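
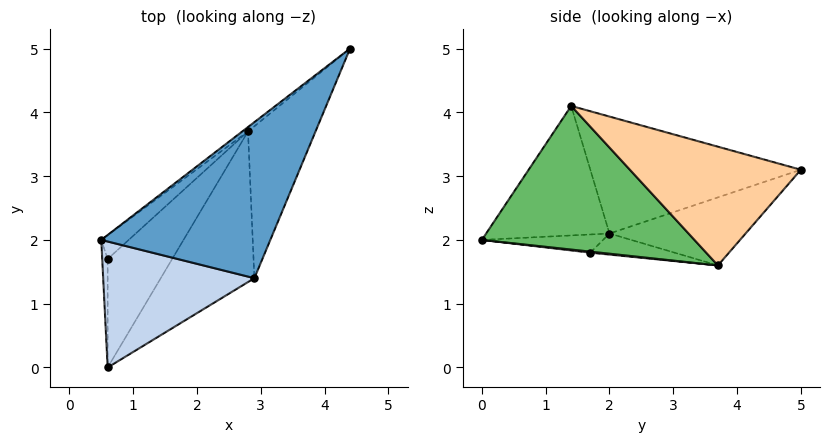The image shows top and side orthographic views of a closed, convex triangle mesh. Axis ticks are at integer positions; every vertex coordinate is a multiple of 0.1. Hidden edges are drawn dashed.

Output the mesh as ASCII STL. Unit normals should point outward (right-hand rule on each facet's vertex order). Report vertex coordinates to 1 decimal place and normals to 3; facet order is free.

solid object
 facet normal -0.516 0.422 0.746
  outer loop
   vertex 2.9 1.4 4.1
   vertex 4.4 5.0 3.1
   vertex 0.5 2.0 2.1
  endloop
 endfacet
 facet normal -0.649 -0.070 0.758
  outer loop
   vertex 0.6 0.0 2.0
   vertex 2.9 1.4 4.1
   vertex 0.5 2.0 2.1
  endloop
 endfacet
 facet normal -0.601 0.798 -0.051
  outer loop
   vertex 2.8 3.7 1.6
   vertex 0.5 2.0 2.1
   vertex 4.4 5.0 3.1
  endloop
 endfacet
 facet normal 0.778 -0.447 -0.442
  outer loop
   vertex 2.8 3.7 1.6
   vertex 4.4 5.0 3.1
   vertex 2.9 1.4 4.1
  endloop
 endfacet
 facet normal 0.732 -0.487 -0.477
  outer loop
   vertex 2.8 3.7 1.6
   vertex 2.9 1.4 4.1
   vertex 0.6 0.0 2.0
  endloop
 endfacet
 facet normal -0.958 -0.034 -0.286
  outer loop
   vertex 0.6 1.7 1.8
   vertex 0.6 0.0 2.0
   vertex 0.5 2.0 2.1
  endloop
 endfacet
 facet normal -0.524 0.508 -0.683
  outer loop
   vertex 0.6 1.7 1.8
   vertex 0.5 2.0 2.1
   vertex 2.8 3.7 1.6
  endloop
 endfacet
 facet normal 0.016 -0.117 -0.993
  outer loop
   vertex 0.6 1.7 1.8
   vertex 2.8 3.7 1.6
   vertex 0.6 0.0 2.0
  endloop
 endfacet
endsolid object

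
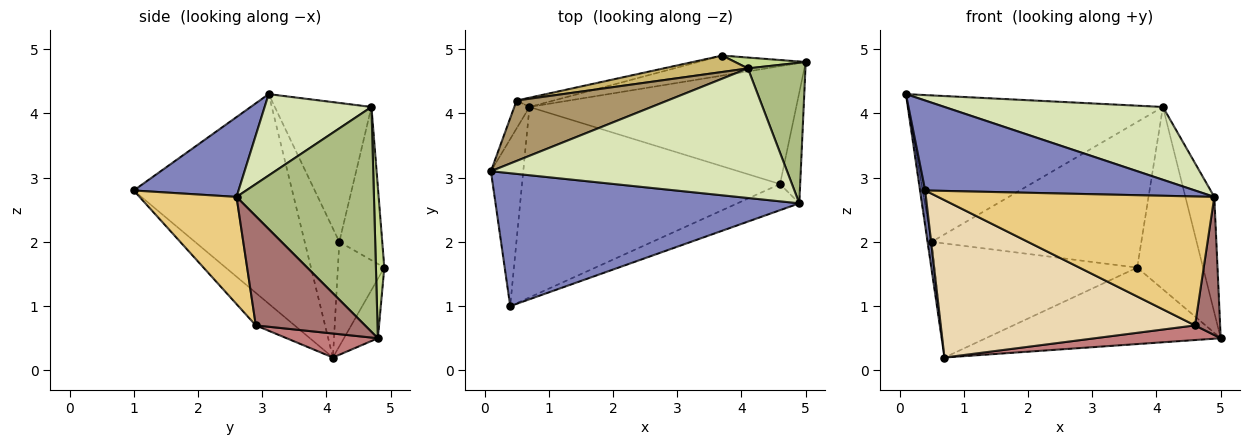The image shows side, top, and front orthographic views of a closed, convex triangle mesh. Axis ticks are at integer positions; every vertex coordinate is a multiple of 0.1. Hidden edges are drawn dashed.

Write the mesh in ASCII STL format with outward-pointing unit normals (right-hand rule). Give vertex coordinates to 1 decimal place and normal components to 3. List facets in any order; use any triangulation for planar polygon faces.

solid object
 facet normal -0.988 -0.032 -0.152
  outer loop
   vertex 0.7 4.1 0.2
   vertex 0.4 1.0 2.8
   vertex 0.1 3.1 4.3
  endloop
 endfacet
 facet normal 0.213 -0.548 0.809
  outer loop
   vertex 4.9 2.6 2.7
   vertex 0.1 3.1 4.3
   vertex 0.4 1.0 2.8
  endloop
 endfacet
 facet normal -0.138 0.958 -0.251
  outer loop
   vertex 3.7 4.9 1.6
   vertex 5.0 4.8 0.5
   vertex 0.7 4.1 0.2
  endloop
 endfacet
 facet normal -0.986 0.116 -0.116
  outer loop
   vertex 0.5 4.2 2.0
   vertex 0.7 4.1 0.2
   vertex 0.1 3.1 4.3
  endloop
 endfacet
 facet normal -0.222 0.972 -0.079
  outer loop
   vertex 0.5 4.2 2.0
   vertex 3.7 4.9 1.6
   vertex 0.7 4.1 0.2
  endloop
 endfacet
 facet normal 0.949 0.200 0.243
  outer loop
   vertex 4.1 4.7 4.1
   vertex 4.9 2.6 2.7
   vertex 5.0 4.8 0.5
  endloop
 endfacet
 facet normal 0.126 0.990 0.059
  outer loop
   vertex 4.1 4.7 4.1
   vertex 5.0 4.8 0.5
   vertex 3.7 4.9 1.6
  endloop
 endfacet
 facet normal 0.233 -0.476 0.848
  outer loop
   vertex 4.1 4.7 4.1
   vertex 0.1 3.1 4.3
   vertex 4.9 2.6 2.7
  endloop
 endfacet
 facet normal -0.331 0.872 0.360
  outer loop
   vertex 4.1 4.7 4.1
   vertex 0.5 4.2 2.0
   vertex 0.1 3.1 4.3
  endloop
 endfacet
 facet normal -0.199 0.974 0.110
  outer loop
   vertex 4.1 4.7 4.1
   vertex 3.7 4.9 1.6
   vertex 0.5 4.2 2.0
  endloop
 endfacet
 facet normal 0.325 -0.927 -0.188
  outer loop
   vertex 4.6 2.9 0.7
   vertex 4.9 2.6 2.7
   vertex 0.4 1.0 2.8
  endloop
 endfacet
 facet normal -0.097 -0.634 -0.767
  outer loop
   vertex 4.6 2.9 0.7
   vertex 0.4 1.0 2.8
   vertex 0.7 4.1 0.2
  endloop
 endfacet
 facet normal 0.959 -0.221 -0.177
  outer loop
   vertex 4.6 2.9 0.7
   vertex 5.0 4.8 0.5
   vertex 4.9 2.6 2.7
  endloop
 endfacet
 facet normal 0.089 -0.123 -0.988
  outer loop
   vertex 4.6 2.9 0.7
   vertex 0.7 4.1 0.2
   vertex 5.0 4.8 0.5
  endloop
 endfacet
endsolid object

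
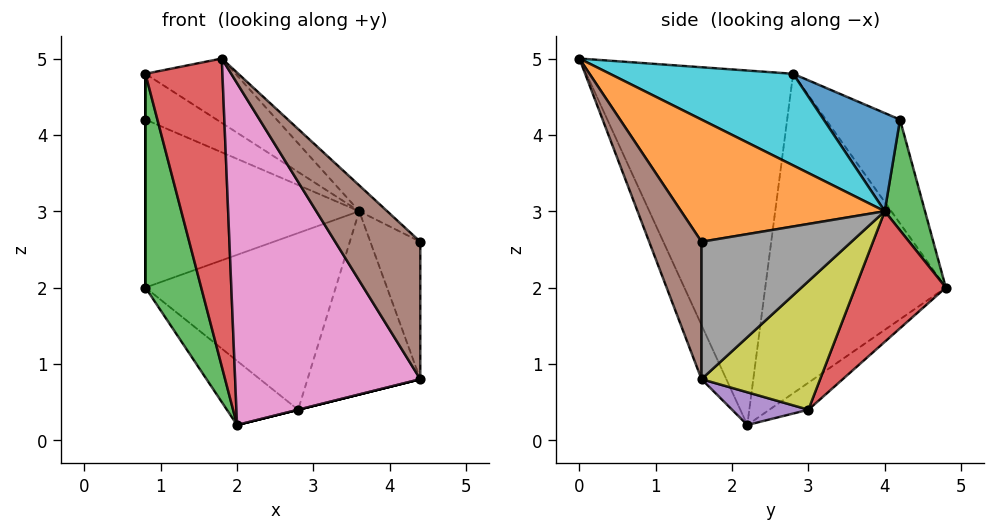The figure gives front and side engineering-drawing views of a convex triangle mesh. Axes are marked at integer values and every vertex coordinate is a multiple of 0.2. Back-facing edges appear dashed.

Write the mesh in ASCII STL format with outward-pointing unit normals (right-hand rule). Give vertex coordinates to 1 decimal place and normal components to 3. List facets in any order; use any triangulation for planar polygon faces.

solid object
 facet normal -0.256 0.468 -0.846
  outer loop
   vertex 2.8 3.0 0.4
   vertex 2.0 2.2 0.2
   vertex 0.8 4.8 2.0
  endloop
 endfacet
 facet normal 0.646 0.089 0.759
  outer loop
   vertex 3.6 4.0 3.0
   vertex 1.8 0.0 5.0
   vertex 4.4 1.6 2.6
  endloop
 endfacet
 facet normal 0.179 0.949 0.259
  outer loop
   vertex 3.6 4.0 3.0
   vertex 0.8 4.8 2.0
   vertex 0.8 4.2 4.2
  endloop
 endfacet
 facet normal 0.387 0.814 -0.432
  outer loop
   vertex 3.6 4.0 3.0
   vertex 2.8 3.0 0.4
   vertex 0.8 4.8 2.0
  endloop
 endfacet
 facet normal 0.243 0.000 -0.970
  outer loop
   vertex 4.4 1.6 0.8
   vertex 2.0 2.2 0.2
   vertex 2.8 3.0 0.4
  endloop
 endfacet
 facet normal 0.524 -0.852 0.000
  outer loop
   vertex 4.4 1.6 0.8
   vertex 4.4 1.6 2.6
   vertex 1.8 0.0 5.0
  endloop
 endfacet
 facet normal -0.121 -0.901 -0.418
  outer loop
   vertex 4.4 1.6 0.8
   vertex 1.8 0.0 5.0
   vertex 2.0 2.2 0.2
  endloop
 endfacet
 facet normal 0.949 0.316 0.000
  outer loop
   vertex 4.4 1.6 0.8
   vertex 3.6 4.0 3.0
   vertex 4.4 1.6 2.6
  endloop
 endfacet
 facet normal 0.651 0.619 -0.439
  outer loop
   vertex 4.4 1.6 0.8
   vertex 2.8 3.0 0.4
   vertex 3.6 4.0 3.0
  endloop
 endfacet
 facet normal 0.457 0.225 0.861
  outer loop
   vertex 0.8 2.8 4.8
   vertex 1.8 0.0 5.0
   vertex 3.6 4.0 3.0
  endloop
 endfacet
 facet normal 0.389 0.363 0.847
  outer loop
   vertex 0.8 2.8 4.8
   vertex 3.6 4.0 3.0
   vertex 0.8 4.2 4.2
  endloop
 endfacet
 facet normal -1.000 0.000 0.000
  outer loop
   vertex 0.8 2.8 4.8
   vertex 0.8 4.2 4.2
   vertex 0.8 4.8 2.0
  endloop
 endfacet
 facet normal -0.935 -0.289 -0.206
  outer loop
   vertex 0.8 2.8 4.8
   vertex 0.8 4.8 2.0
   vertex 2.0 2.2 0.2
  endloop
 endfacet
 facet normal -0.919 -0.342 -0.195
  outer loop
   vertex 0.8 2.8 4.8
   vertex 2.0 2.2 0.2
   vertex 1.8 0.0 5.0
  endloop
 endfacet
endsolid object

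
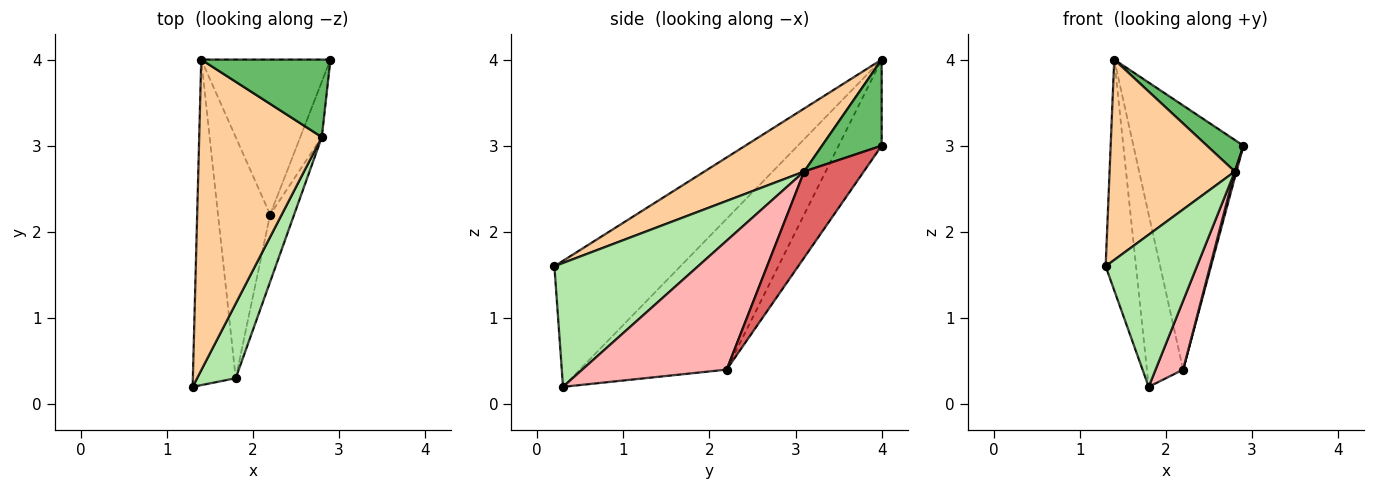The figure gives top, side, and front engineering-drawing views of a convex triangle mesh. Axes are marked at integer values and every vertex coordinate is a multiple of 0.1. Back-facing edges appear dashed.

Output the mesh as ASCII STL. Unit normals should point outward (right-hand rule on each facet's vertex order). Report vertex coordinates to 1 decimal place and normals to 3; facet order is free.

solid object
 facet normal -0.923 0.222 -0.314
  outer loop
   vertex 1.8 0.3 0.2
   vertex 1.3 0.2 1.6
   vertex 1.4 4.0 4.0
  endloop
 endfacet
 facet normal -0.320 0.817 -0.480
  outer loop
   vertex 2.2 2.2 0.4
   vertex 1.4 4.0 4.0
   vertex 2.9 4.0 3.0
  endloop
 endfacet
 facet normal -0.920 0.227 -0.318
  outer loop
   vertex 2.2 2.2 0.4
   vertex 1.8 0.3 0.2
   vertex 1.4 4.0 4.0
  endloop
 endfacet
 facet normal 0.396 -0.498 0.771
  outer loop
   vertex 2.8 3.1 2.7
   vertex 1.4 4.0 4.0
   vertex 1.3 0.2 1.6
  endloop
 endfacet
 facet normal 0.525 -0.321 0.788
  outer loop
   vertex 2.8 3.1 2.7
   vertex 2.9 4.0 3.0
   vertex 1.4 4.0 4.0
  endloop
 endfacet
 facet normal 0.816 -0.519 0.254
  outer loop
   vertex 2.8 3.1 2.7
   vertex 1.3 0.2 1.6
   vertex 1.8 0.3 0.2
  endloop
 endfacet
 facet normal 0.970 -0.027 -0.242
  outer loop
   vertex 2.8 3.1 2.7
   vertex 2.2 2.2 0.4
   vertex 2.9 4.0 3.0
  endloop
 endfacet
 facet normal 0.966 -0.184 -0.180
  outer loop
   vertex 2.8 3.1 2.7
   vertex 1.8 0.3 0.2
   vertex 2.2 2.2 0.4
  endloop
 endfacet
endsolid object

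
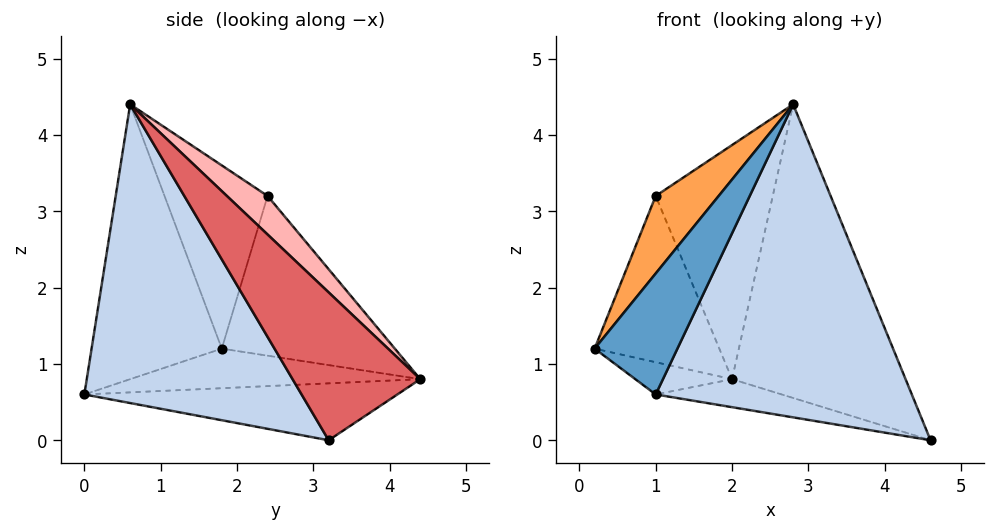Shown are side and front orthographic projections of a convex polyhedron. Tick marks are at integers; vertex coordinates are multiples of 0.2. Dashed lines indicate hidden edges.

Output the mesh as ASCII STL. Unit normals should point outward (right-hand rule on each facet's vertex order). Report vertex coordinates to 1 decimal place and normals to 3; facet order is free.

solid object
 facet normal -0.759 -0.483 0.436
  outer loop
   vertex 2.8 0.6 4.4
   vertex 0.2 1.8 1.2
   vertex 1.0 0.0 0.6
  endloop
 endfacet
 facet normal 0.636 -0.750 -0.183
  outer loop
   vertex 2.8 0.6 4.4
   vertex 1.0 0.0 0.6
   vertex 4.6 3.2 0.0
  endloop
 endfacet
 facet normal -0.764 -0.467 0.446
  outer loop
   vertex 1.0 2.4 3.2
   vertex 0.2 1.8 1.2
   vertex 2.8 0.6 4.4
  endloop
 endfacet
 facet normal -0.391 0.130 -0.911
  outer loop
   vertex 2.0 4.4 0.8
   vertex 1.0 0.0 0.6
   vertex 0.2 1.8 1.2
  endloop
 endfacet
 facet normal -0.250 0.101 -0.963
  outer loop
   vertex 2.0 4.4 0.8
   vertex 4.6 3.2 0.0
   vertex 1.0 0.0 0.6
  endloop
 endfacet
 facet normal -0.802 0.578 0.148
  outer loop
   vertex 2.0 4.4 0.8
   vertex 0.2 1.8 1.2
   vertex 1.0 2.4 3.2
  endloop
 endfacet
 facet normal 0.481 0.654 0.583
  outer loop
   vertex 2.0 4.4 0.8
   vertex 2.8 0.6 4.4
   vertex 4.6 3.2 0.0
  endloop
 endfacet
 facet normal 0.241 0.694 0.679
  outer loop
   vertex 2.0 4.4 0.8
   vertex 1.0 2.4 3.2
   vertex 2.8 0.6 4.4
  endloop
 endfacet
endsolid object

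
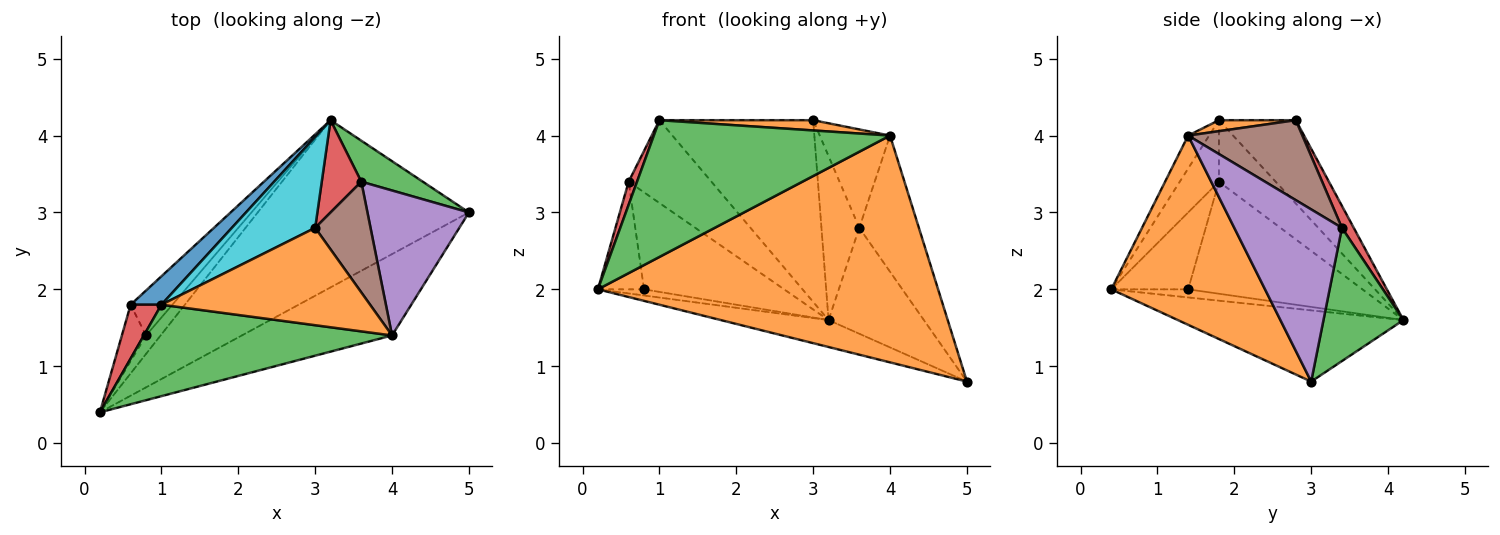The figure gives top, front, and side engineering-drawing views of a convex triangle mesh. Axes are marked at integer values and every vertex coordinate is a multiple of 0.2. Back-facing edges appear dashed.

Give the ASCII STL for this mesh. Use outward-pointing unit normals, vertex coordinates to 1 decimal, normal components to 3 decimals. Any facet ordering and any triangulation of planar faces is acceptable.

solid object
 facet normal -0.316 0.151 -0.937
  outer loop
   vertex 3.2 4.2 1.6
   vertex 5.0 3.0 0.8
   vertex 0.2 0.4 2.0
  endloop
 endfacet
 facet normal 0.391 -0.866 -0.311
  outer loop
   vertex 4.0 1.4 4.0
   vertex 0.2 0.4 2.0
   vertex 5.0 3.0 0.8
  endloop
 endfacet
 facet normal 0.616 0.735 0.284
  outer loop
   vertex 3.6 3.4 2.8
   vertex 5.0 3.0 0.8
   vertex 3.2 4.2 1.6
  endloop
 endfacet
 facet normal 0.263 0.841 0.473
  outer loop
   vertex 3.6 3.4 2.8
   vertex 3.2 4.2 1.6
   vertex 3.0 2.8 4.2
  endloop
 endfacet
 facet normal 0.778 0.430 0.458
  outer loop
   vertex 3.6 3.4 2.8
   vertex 4.0 1.4 4.0
   vertex 5.0 3.0 0.8
  endloop
 endfacet
 facet normal 0.734 0.451 0.508
  outer loop
   vertex 3.6 3.4 2.8
   vertex 3.0 2.8 4.2
   vertex 4.0 1.4 4.0
  endloop
 endfacet
 facet normal -0.466 0.280 -0.839
  outer loop
   vertex 0.8 1.4 2.0
   vertex 3.2 4.2 1.6
   vertex 0.2 0.4 2.0
  endloop
 endfacet
 facet normal -0.828 0.497 -0.260
  outer loop
   vertex 0.8 1.4 2.0
   vertex 0.2 0.4 2.0
   vertex 0.6 1.8 3.4
  endloop
 endfacet
 facet normal -0.748 0.602 -0.279
  outer loop
   vertex 0.8 1.4 2.0
   vertex 0.6 1.8 3.4
   vertex 3.2 4.2 1.6
  endloop
 endfacet
 facet normal -0.408 0.816 0.408
  outer loop
   vertex 1.0 1.8 4.2
   vertex 3.0 2.8 4.2
   vertex 3.2 4.2 1.6
  endloop
 endfacet
 facet normal -0.544 0.794 0.272
  outer loop
   vertex 1.0 1.8 4.2
   vertex 3.2 4.2 1.6
   vertex 0.6 1.8 3.4
  endloop
 endfacet
 facet normal 0.052 -0.105 0.993
  outer loop
   vertex 1.0 1.8 4.2
   vertex 4.0 1.4 4.0
   vertex 3.0 2.8 4.2
  endloop
 endfacet
 facet normal -0.074 -0.829 0.554
  outer loop
   vertex 1.0 1.8 4.2
   vertex 0.2 0.4 2.0
   vertex 4.0 1.4 4.0
  endloop
 endfacet
 facet normal -0.878 -0.188 0.439
  outer loop
   vertex 1.0 1.8 4.2
   vertex 0.6 1.8 3.4
   vertex 0.2 0.4 2.0
  endloop
 endfacet
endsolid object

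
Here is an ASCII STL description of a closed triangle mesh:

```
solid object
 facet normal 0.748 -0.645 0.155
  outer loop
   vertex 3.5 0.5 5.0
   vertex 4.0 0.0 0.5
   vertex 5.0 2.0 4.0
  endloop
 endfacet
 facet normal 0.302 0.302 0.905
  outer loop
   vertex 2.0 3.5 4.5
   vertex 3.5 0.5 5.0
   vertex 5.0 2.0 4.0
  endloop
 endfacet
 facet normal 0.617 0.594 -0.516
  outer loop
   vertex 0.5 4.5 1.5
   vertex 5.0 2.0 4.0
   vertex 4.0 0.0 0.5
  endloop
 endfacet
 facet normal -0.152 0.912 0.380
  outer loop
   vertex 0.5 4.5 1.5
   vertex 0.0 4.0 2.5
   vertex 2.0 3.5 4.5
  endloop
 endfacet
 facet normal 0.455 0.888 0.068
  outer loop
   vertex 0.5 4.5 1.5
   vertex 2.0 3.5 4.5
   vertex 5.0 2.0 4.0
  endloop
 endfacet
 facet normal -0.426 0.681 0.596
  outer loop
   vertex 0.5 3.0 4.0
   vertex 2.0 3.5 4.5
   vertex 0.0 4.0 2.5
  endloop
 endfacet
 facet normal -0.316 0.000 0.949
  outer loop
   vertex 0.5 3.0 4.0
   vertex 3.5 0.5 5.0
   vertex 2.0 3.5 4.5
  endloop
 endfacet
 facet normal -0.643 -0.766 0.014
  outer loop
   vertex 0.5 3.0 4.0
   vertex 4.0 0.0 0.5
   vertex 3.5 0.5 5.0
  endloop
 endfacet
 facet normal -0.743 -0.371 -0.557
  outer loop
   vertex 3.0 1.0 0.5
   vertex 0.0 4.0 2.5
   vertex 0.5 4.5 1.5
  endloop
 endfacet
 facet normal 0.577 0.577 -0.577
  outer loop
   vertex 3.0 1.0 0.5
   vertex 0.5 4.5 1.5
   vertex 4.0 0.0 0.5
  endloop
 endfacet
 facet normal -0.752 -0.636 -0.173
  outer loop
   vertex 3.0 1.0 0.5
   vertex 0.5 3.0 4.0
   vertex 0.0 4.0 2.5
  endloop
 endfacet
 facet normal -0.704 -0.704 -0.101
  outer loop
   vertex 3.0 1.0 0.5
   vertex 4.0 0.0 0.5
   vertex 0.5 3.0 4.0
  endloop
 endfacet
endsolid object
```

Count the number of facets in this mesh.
12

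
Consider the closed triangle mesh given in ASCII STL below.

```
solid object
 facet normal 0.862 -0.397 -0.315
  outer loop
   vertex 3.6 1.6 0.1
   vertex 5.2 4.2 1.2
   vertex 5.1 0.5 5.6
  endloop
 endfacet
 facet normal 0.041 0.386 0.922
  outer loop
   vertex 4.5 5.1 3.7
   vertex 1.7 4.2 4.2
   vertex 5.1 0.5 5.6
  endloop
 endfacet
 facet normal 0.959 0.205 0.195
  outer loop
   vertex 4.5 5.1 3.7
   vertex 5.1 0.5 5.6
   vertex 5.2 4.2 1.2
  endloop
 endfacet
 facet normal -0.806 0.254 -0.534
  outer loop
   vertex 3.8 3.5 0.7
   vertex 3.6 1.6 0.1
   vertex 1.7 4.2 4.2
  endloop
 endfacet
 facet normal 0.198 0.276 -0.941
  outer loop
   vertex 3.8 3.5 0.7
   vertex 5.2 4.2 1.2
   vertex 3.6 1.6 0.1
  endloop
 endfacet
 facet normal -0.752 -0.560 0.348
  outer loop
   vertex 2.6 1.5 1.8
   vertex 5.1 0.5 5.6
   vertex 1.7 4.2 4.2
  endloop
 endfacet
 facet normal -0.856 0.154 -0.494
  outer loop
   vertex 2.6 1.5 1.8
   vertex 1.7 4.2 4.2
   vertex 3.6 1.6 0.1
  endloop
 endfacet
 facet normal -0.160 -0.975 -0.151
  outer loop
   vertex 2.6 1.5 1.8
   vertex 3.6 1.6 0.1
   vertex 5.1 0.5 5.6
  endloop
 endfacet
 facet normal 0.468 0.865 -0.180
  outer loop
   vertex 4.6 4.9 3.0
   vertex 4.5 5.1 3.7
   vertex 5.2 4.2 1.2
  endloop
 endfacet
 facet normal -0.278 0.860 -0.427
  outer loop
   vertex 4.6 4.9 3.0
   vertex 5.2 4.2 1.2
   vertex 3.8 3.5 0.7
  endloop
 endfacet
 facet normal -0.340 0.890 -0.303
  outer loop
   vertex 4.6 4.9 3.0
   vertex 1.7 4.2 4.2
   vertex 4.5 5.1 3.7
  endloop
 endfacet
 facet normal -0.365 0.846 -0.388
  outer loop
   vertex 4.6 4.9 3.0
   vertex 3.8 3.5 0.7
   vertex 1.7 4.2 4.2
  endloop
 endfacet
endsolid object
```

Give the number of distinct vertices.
8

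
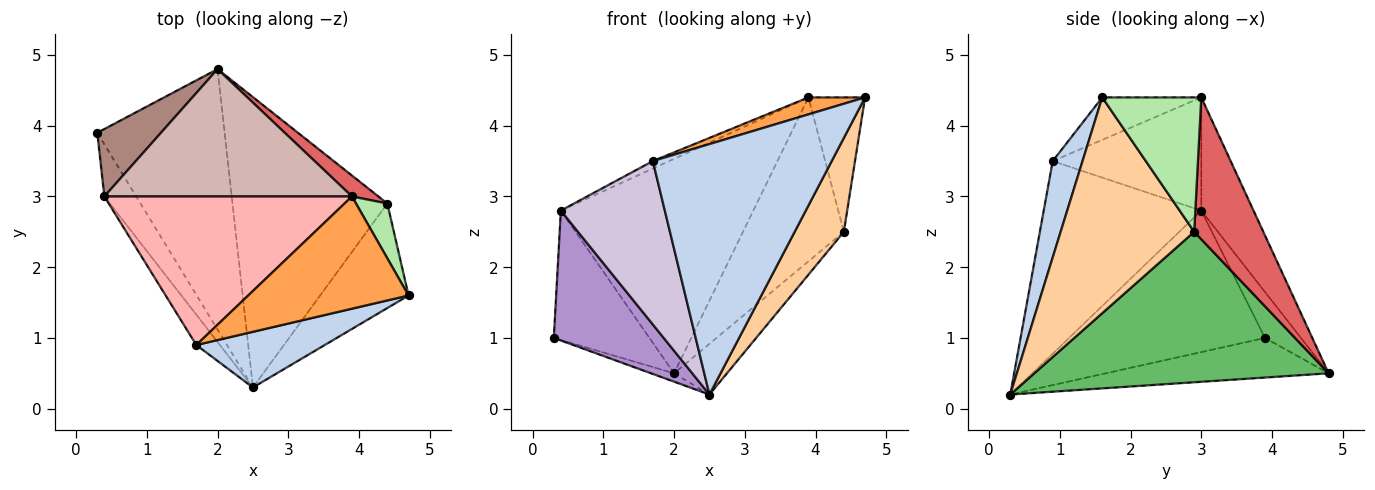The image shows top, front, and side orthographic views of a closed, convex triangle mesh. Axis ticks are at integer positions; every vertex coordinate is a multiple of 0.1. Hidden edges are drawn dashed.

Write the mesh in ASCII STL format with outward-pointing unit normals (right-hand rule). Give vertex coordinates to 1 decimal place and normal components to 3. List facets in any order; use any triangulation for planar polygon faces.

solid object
 facet normal -0.297 0.031 -0.954
  outer loop
   vertex 2.0 4.8 0.5
   vertex 2.5 0.3 0.2
   vertex 0.3 3.9 1.0
  endloop
 endfacet
 facet normal 0.161 -0.964 0.214
  outer loop
   vertex 1.7 0.9 3.5
   vertex 2.5 0.3 0.2
   vertex 4.7 1.6 4.4
  endloop
 endfacet
 facet normal -0.253 -0.145 0.957
  outer loop
   vertex 3.9 3.0 4.4
   vertex 1.7 0.9 3.5
   vertex 4.7 1.6 4.4
  endloop
 endfacet
 facet normal 0.876 -0.323 -0.359
  outer loop
   vertex 4.4 2.9 2.5
   vertex 4.7 1.6 4.4
   vertex 2.5 0.3 0.2
  endloop
 endfacet
 facet normal 0.691 0.124 -0.712
  outer loop
   vertex 4.4 2.9 2.5
   vertex 2.5 0.3 0.2
   vertex 2.0 4.8 0.5
  endloop
 endfacet
 facet normal 0.851 0.486 0.198
  outer loop
   vertex 4.4 2.9 2.5
   vertex 3.9 3.0 4.4
   vertex 4.7 1.6 4.4
  endloop
 endfacet
 facet normal 0.562 0.820 0.105
  outer loop
   vertex 4.4 2.9 2.5
   vertex 2.0 4.8 0.5
   vertex 3.9 3.0 4.4
  endloop
 endfacet
 facet normal -0.415 0.046 0.909
  outer loop
   vertex 0.4 3.0 2.8
   vertex 1.7 0.9 3.5
   vertex 3.9 3.0 4.4
  endloop
 endfacet
 facet normal -0.856 -0.480 -0.193
  outer loop
   vertex 0.4 3.0 2.8
   vertex 0.3 3.9 1.0
   vertex 2.5 0.3 0.2
  endloop
 endfacet
 facet normal -0.830 -0.548 -0.102
  outer loop
   vertex 0.4 3.0 2.8
   vertex 2.5 0.3 0.2
   vertex 1.7 0.9 3.5
  endloop
 endfacet
 facet normal -0.317 0.841 0.438
  outer loop
   vertex 0.4 3.0 2.8
   vertex 2.0 4.8 0.5
   vertex 0.3 3.9 1.0
  endloop
 endfacet
 facet normal -0.227 0.837 0.497
  outer loop
   vertex 0.4 3.0 2.8
   vertex 3.9 3.0 4.4
   vertex 2.0 4.8 0.5
  endloop
 endfacet
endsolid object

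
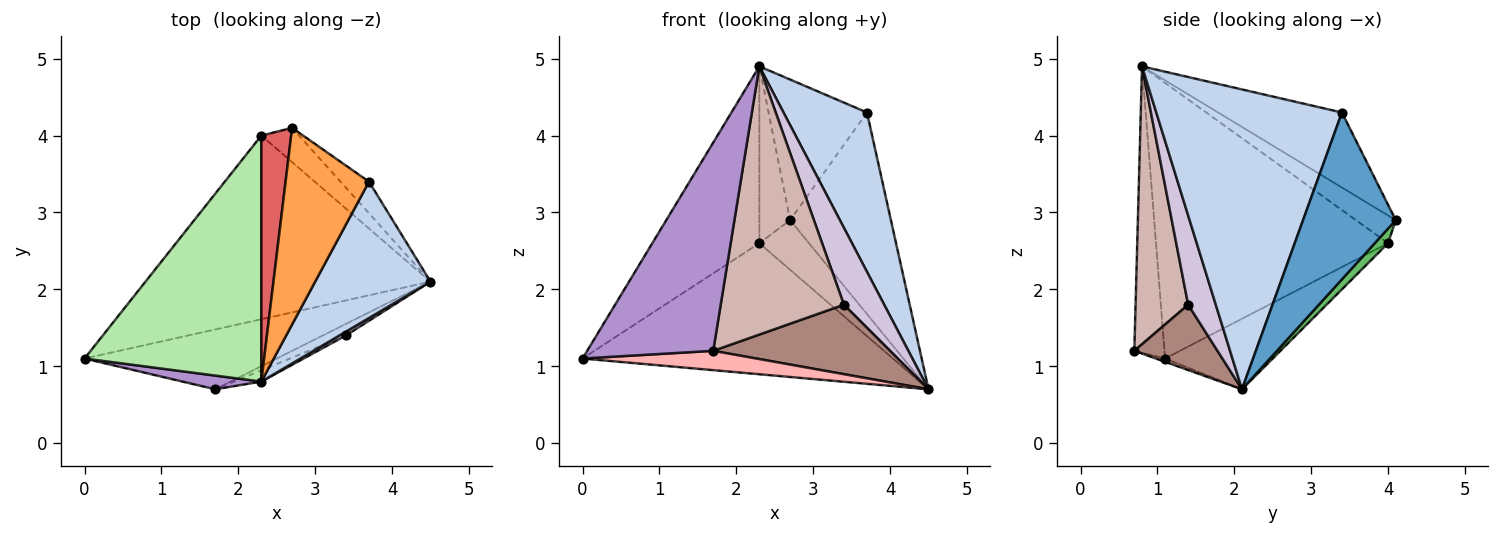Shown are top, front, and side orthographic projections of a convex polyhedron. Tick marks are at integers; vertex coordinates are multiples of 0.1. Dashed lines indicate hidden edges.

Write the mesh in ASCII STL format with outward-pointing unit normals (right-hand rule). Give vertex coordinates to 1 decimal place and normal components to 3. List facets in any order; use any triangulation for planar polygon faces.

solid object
 facet normal 0.672 0.731 -0.115
  outer loop
   vertex 3.7 3.4 4.3
   vertex 4.5 2.1 0.7
   vertex 2.7 4.1 2.9
  endloop
 endfacet
 facet normal 0.861 -0.387 0.331
  outer loop
   vertex 3.7 3.4 4.3
   vertex 2.3 0.8 4.9
   vertex 4.5 2.1 0.7
  endloop
 endfacet
 facet normal -0.590 0.469 0.656
  outer loop
   vertex 3.7 3.4 4.3
   vertex 2.7 4.1 2.9
   vertex 2.3 0.8 4.9
  endloop
 endfacet
 facet normal -0.197 0.569 -0.798
  outer loop
   vertex 2.3 4.0 2.6
   vertex 4.5 2.1 0.7
   vertex 0.0 1.1 1.1
  endloop
 endfacet
 facet normal 0.215 0.804 -0.555
  outer loop
   vertex 2.3 4.0 2.6
   vertex 2.7 4.1 2.9
   vertex 4.5 2.1 0.7
  endloop
 endfacet
 facet normal -0.785 0.362 0.503
  outer loop
   vertex 2.3 4.0 2.6
   vertex 0.0 1.1 1.1
   vertex 2.3 0.8 4.9
  endloop
 endfacet
 facet normal -0.603 0.466 0.648
  outer loop
   vertex 2.3 4.0 2.6
   vertex 2.3 0.8 4.9
   vertex 2.7 4.1 2.9
  endloop
 endfacet
 facet normal -0.016 -0.307 -0.952
  outer loop
   vertex 1.7 0.7 1.2
   vertex 0.0 1.1 1.1
   vertex 4.5 2.1 0.7
  endloop
 endfacet
 facet normal -0.232 -0.971 0.064
  outer loop
   vertex 1.7 0.7 1.2
   vertex 2.3 0.8 4.9
   vertex 0.0 1.1 1.1
  endloop
 endfacet
 facet normal 0.565 -0.824 0.041
  outer loop
   vertex 3.4 1.4 1.8
   vertex 4.5 2.1 0.7
   vertex 2.3 0.8 4.9
  endloop
 endfacet
 facet normal 0.421 -0.895 -0.149
  outer loop
   vertex 3.4 1.4 1.8
   vertex 1.7 0.7 1.2
   vertex 4.5 2.1 0.7
  endloop
 endfacet
 facet normal 0.392 -0.919 -0.039
  outer loop
   vertex 3.4 1.4 1.8
   vertex 2.3 0.8 4.9
   vertex 1.7 0.7 1.2
  endloop
 endfacet
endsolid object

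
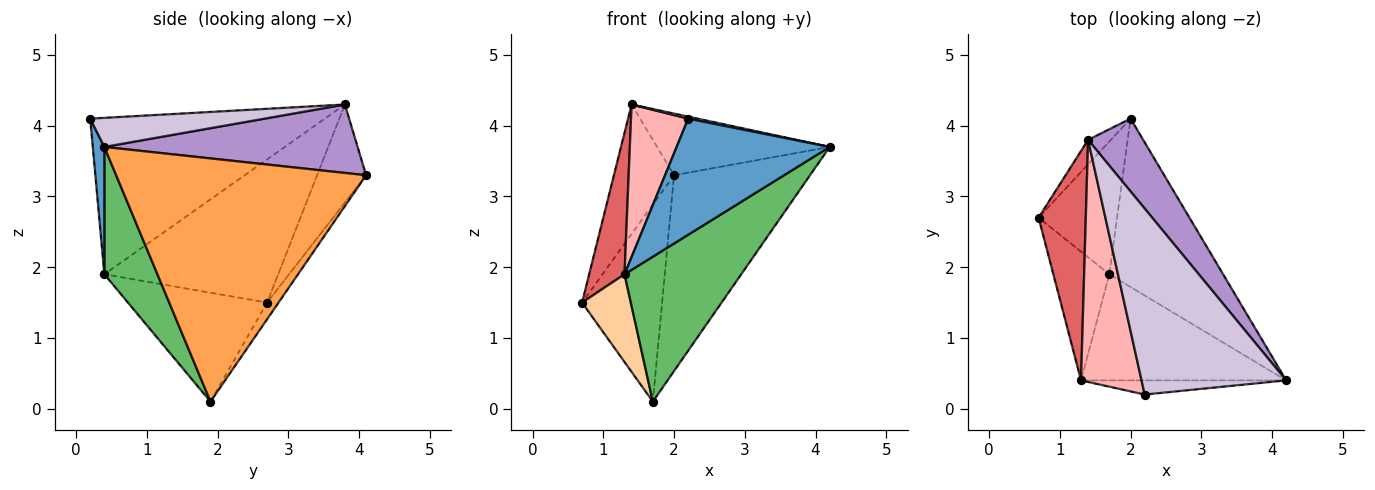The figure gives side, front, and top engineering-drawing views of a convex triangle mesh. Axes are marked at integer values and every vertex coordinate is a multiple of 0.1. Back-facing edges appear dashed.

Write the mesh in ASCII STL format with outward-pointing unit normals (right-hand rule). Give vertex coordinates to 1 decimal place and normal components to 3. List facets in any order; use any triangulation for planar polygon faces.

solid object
 facet normal 0.075 -0.990 -0.121
  outer loop
   vertex 1.3 0.4 1.9
   vertex 4.2 0.4 3.7
   vertex 2.2 0.2 4.1
  endloop
 endfacet
 facet normal -0.118 0.823 -0.555
  outer loop
   vertex 1.7 1.9 0.1
   vertex 0.7 2.7 1.5
   vertex 2.0 4.1 3.3
  endloop
 endfacet
 facet normal 0.813 0.442 -0.380
  outer loop
   vertex 1.7 1.9 0.1
   vertex 2.0 4.1 3.3
   vertex 4.2 0.4 3.7
  endloop
 endfacet
 facet normal -0.849 -0.297 -0.437
  outer loop
   vertex 1.7 1.9 0.1
   vertex 1.3 0.4 1.9
   vertex 0.7 2.7 1.5
  endloop
 endfacet
 facet normal 0.344 -0.757 -0.555
  outer loop
   vertex 1.7 1.9 0.1
   vertex 4.2 0.4 3.7
   vertex 1.3 0.4 1.9
  endloop
 endfacet
 facet normal -0.625 0.767 -0.145
  outer loop
   vertex 1.4 3.8 4.3
   vertex 2.0 4.1 3.3
   vertex 0.7 2.7 1.5
  endloop
 endfacet
 facet normal -0.932 -0.190 0.308
  outer loop
   vertex 1.4 3.8 4.3
   vertex 0.7 2.7 1.5
   vertex 1.3 0.4 1.9
  endloop
 endfacet
 facet normal -0.909 -0.222 0.352
  outer loop
   vertex 1.4 3.8 4.3
   vertex 1.3 0.4 1.9
   vertex 2.2 0.2 4.1
  endloop
 endfacet
 facet normal 0.688 0.469 0.554
  outer loop
   vertex 1.4 3.8 4.3
   vertex 4.2 0.4 3.7
   vertex 2.0 4.1 3.3
  endloop
 endfacet
 facet normal 0.197 -0.011 0.980
  outer loop
   vertex 1.4 3.8 4.3
   vertex 2.2 0.2 4.1
   vertex 4.2 0.4 3.7
  endloop
 endfacet
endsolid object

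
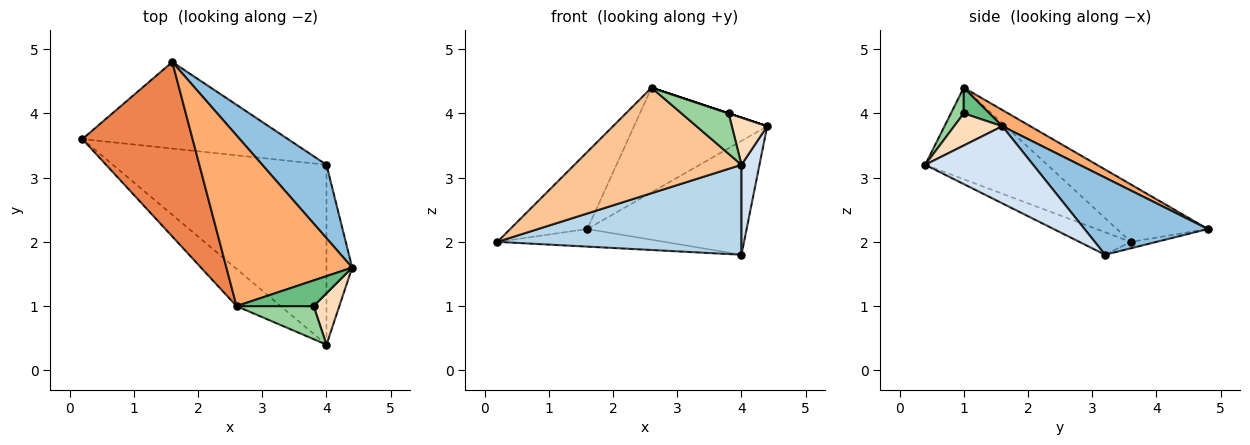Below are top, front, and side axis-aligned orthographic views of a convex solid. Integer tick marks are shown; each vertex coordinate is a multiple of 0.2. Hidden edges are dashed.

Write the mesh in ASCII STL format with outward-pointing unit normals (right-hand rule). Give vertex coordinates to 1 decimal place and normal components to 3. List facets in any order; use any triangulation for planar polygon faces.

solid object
 facet normal -0.031 0.199 -0.980
  outer loop
   vertex 4.0 3.2 1.8
   vertex 0.2 3.6 2.0
   vertex 1.6 4.8 2.2
  endloop
 endfacet
 facet normal 0.545 0.704 0.454
  outer loop
   vertex 4.0 3.2 1.8
   vertex 1.6 4.8 2.2
   vertex 4.4 1.6 3.8
  endloop
 endfacet
 facet normal -0.094 -0.445 -0.890
  outer loop
   vertex 4.0 0.4 3.2
   vertex 0.2 3.6 2.0
   vertex 4.0 3.2 1.8
  endloop
 endfacet
 facet normal 0.937 -0.156 -0.312
  outer loop
   vertex 4.0 0.4 3.2
   vertex 4.0 3.2 1.8
   vertex 4.4 1.6 3.8
  endloop
 endfacet
 facet normal -0.431 0.365 0.826
  outer loop
   vertex 2.6 1.0 4.4
   vertex 1.6 4.8 2.2
   vertex 0.2 3.6 2.0
  endloop
 endfacet
 facet normal 0.109 0.519 0.847
  outer loop
   vertex 2.6 1.0 4.4
   vertex 4.4 1.6 3.8
   vertex 1.6 4.8 2.2
  endloop
 endfacet
 facet normal -0.567 -0.777 -0.274
  outer loop
   vertex 2.6 1.0 4.4
   vertex 0.2 3.6 2.0
   vertex 4.0 0.4 3.2
  endloop
 endfacet
 facet normal 0.678 -0.497 0.542
  outer loop
   vertex 3.8 1.0 4.0
   vertex 4.0 0.4 3.2
   vertex 4.4 1.6 3.8
  endloop
 endfacet
 facet normal 0.316 0.000 0.949
  outer loop
   vertex 3.8 1.0 4.0
   vertex 4.4 1.6 3.8
   vertex 2.6 1.0 4.4
  endloop
 endfacet
 facet normal 0.207 -0.757 0.620
  outer loop
   vertex 3.8 1.0 4.0
   vertex 2.6 1.0 4.4
   vertex 4.0 0.4 3.2
  endloop
 endfacet
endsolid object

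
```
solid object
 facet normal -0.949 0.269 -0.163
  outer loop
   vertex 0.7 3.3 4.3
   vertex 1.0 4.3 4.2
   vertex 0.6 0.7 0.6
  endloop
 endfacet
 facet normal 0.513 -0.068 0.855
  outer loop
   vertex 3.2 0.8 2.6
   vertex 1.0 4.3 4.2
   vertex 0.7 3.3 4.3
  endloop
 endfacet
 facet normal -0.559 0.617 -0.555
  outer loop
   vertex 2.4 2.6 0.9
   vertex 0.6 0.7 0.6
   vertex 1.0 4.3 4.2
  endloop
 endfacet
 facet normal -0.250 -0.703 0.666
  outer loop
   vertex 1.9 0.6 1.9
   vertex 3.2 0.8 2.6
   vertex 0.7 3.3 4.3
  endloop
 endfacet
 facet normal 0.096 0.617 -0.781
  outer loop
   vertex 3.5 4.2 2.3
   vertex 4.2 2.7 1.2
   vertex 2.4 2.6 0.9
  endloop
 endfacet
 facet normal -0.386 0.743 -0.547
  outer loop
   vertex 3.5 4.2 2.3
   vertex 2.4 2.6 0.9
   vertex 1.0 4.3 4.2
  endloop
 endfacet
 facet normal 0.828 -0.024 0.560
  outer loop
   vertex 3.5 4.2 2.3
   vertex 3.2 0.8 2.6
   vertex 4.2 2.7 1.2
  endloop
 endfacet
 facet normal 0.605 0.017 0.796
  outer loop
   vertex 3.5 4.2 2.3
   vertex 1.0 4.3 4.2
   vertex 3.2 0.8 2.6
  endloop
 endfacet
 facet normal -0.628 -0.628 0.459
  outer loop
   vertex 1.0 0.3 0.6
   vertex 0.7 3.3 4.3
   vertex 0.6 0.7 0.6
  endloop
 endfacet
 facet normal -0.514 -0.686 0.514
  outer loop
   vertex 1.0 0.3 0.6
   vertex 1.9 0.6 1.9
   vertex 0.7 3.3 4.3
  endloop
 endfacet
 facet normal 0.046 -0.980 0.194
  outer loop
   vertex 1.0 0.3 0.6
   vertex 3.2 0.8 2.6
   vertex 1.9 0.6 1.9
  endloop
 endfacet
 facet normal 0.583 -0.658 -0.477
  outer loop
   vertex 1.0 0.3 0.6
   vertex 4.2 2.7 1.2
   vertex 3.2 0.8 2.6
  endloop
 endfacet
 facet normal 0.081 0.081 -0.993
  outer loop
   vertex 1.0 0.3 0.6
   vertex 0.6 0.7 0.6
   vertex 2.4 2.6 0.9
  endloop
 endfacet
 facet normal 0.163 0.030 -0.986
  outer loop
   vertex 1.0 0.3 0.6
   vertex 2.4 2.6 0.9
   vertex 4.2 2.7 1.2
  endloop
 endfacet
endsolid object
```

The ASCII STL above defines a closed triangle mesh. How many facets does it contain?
14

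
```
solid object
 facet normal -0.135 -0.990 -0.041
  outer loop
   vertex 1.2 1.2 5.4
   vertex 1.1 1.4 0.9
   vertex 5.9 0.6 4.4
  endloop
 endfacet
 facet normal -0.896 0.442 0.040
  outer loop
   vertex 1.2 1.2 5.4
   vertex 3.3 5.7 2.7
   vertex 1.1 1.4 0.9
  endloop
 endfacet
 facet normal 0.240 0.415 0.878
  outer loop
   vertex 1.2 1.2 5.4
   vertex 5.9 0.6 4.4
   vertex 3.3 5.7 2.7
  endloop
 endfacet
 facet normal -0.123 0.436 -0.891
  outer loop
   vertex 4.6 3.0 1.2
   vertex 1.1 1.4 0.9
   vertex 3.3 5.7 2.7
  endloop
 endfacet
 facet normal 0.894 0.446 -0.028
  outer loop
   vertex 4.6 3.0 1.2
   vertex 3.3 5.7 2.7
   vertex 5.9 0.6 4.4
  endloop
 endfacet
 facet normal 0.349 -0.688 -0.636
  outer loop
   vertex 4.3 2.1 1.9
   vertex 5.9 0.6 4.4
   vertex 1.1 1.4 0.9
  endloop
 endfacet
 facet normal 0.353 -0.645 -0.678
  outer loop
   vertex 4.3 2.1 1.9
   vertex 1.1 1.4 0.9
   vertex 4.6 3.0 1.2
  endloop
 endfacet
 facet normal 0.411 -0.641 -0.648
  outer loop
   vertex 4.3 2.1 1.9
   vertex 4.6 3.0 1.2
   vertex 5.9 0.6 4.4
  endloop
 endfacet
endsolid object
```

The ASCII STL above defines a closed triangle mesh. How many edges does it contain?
12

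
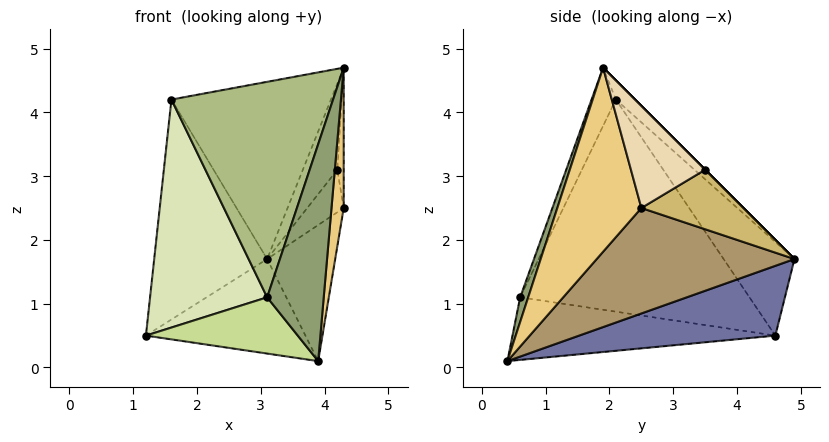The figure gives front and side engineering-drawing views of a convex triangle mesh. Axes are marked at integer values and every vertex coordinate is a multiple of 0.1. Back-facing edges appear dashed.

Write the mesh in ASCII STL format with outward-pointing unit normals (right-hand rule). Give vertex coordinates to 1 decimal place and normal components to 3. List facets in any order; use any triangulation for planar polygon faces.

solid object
 facet normal 0.454 0.369 -0.811
  outer loop
   vertex 3.9 0.4 0.1
   vertex 1.2 4.6 0.5
   vertex 3.1 4.9 1.7
  endloop
 endfacet
 facet normal -0.450 0.717 0.533
  outer loop
   vertex 1.6 2.1 4.2
   vertex 3.1 4.9 1.7
   vertex 1.2 4.6 0.5
  endloop
 endfacet
 facet normal -0.083 0.688 0.721
  outer loop
   vertex 1.6 2.1 4.2
   vertex 4.3 1.9 4.7
   vertex 3.1 4.9 1.7
  endloop
 endfacet
 facet normal 0.000 0.707 0.707
  outer loop
   vertex 4.2 3.5 3.1
   vertex 3.1 4.9 1.7
   vertex 4.3 1.9 4.7
  endloop
 endfacet
 facet normal 0.134 -0.945 0.297
  outer loop
   vertex 3.1 0.6 1.1
   vertex 3.9 0.4 0.1
   vertex 4.3 1.9 4.7
  endloop
 endfacet
 facet normal -0.138 -0.916 0.377
  outer loop
   vertex 3.1 0.6 1.1
   vertex 4.3 1.9 4.7
   vertex 1.6 2.1 4.2
  endloop
 endfacet
 facet normal -0.745 -0.430 -0.510
  outer loop
   vertex 3.1 0.6 1.1
   vertex 1.2 4.6 0.5
   vertex 3.9 0.4 0.1
  endloop
 endfacet
 facet normal -0.871 -0.445 -0.206
  outer loop
   vertex 3.1 0.6 1.1
   vertex 1.6 2.1 4.2
   vertex 1.2 4.6 0.5
  endloop
 endfacet
 facet normal 0.865 0.298 -0.404
  outer loop
   vertex 4.3 2.5 2.5
   vertex 3.9 0.4 0.1
   vertex 3.1 4.9 1.7
  endloop
 endfacet
 facet normal 0.873 0.312 -0.374
  outer loop
   vertex 4.3 2.5 2.5
   vertex 3.1 4.9 1.7
   vertex 4.2 3.5 3.1
  endloop
 endfacet
 facet normal 0.989 -0.144 -0.039
  outer loop
   vertex 4.3 2.5 2.5
   vertex 4.3 1.9 4.7
   vertex 3.9 0.4 0.1
  endloop
 endfacet
 facet normal 0.996 0.086 0.023
  outer loop
   vertex 4.3 2.5 2.5
   vertex 4.2 3.5 3.1
   vertex 4.3 1.9 4.7
  endloop
 endfacet
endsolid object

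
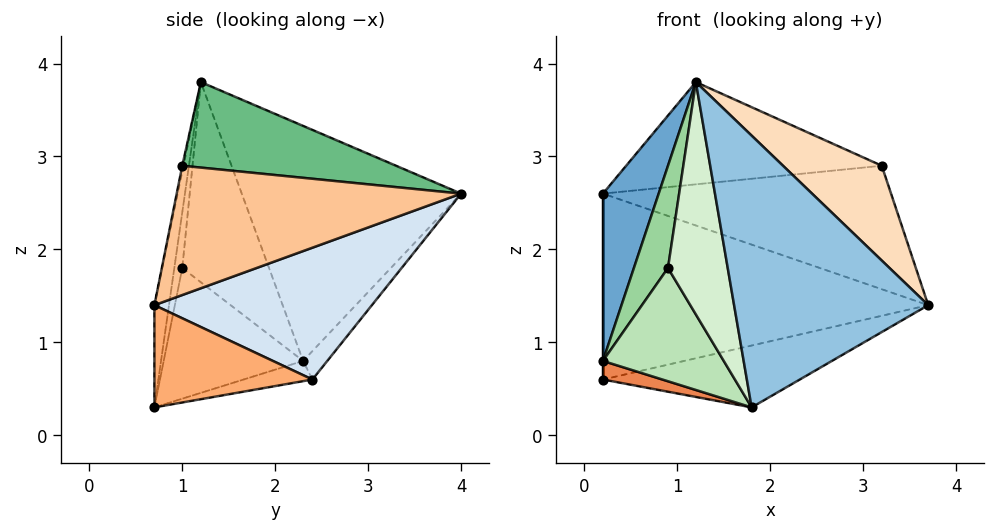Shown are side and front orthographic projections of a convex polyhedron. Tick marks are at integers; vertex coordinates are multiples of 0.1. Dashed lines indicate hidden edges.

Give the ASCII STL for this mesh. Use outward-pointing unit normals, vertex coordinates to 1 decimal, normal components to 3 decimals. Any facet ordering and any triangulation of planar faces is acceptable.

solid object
 facet normal -0.944 -0.240 0.227
  outer loop
   vertex 1.2 1.2 3.8
   vertex 0.2 4.0 2.6
   vertex 0.2 2.3 0.8
  endloop
 endfacet
 facet normal -0.074 -0.989 0.129
  outer loop
   vertex 1.8 0.7 0.3
   vertex 3.7 0.7 1.4
   vertex 1.2 1.2 3.8
  endloop
 endfacet
 facet normal -1.000 0.000 0.000
  outer loop
   vertex 0.2 2.4 0.6
   vertex 0.2 2.3 0.8
   vertex 0.2 4.0 2.6
  endloop
 endfacet
 facet normal 0.463 0.692 -0.554
  outer loop
   vertex 0.2 2.4 0.6
   vertex 0.2 4.0 2.6
   vertex 3.7 0.7 1.4
  endloop
 endfacet
 facet normal -0.719 -0.622 -0.311
  outer loop
   vertex 0.2 2.4 0.6
   vertex 1.8 0.7 0.3
   vertex 0.2 2.3 0.8
  endloop
 endfacet
 facet normal 0.425 0.530 -0.734
  outer loop
   vertex 0.2 2.4 0.6
   vertex 3.7 0.7 1.4
   vertex 1.8 0.7 0.3
  endloop
 endfacet
 facet normal 0.700 0.709 0.091
  outer loop
   vertex 3.2 1.0 2.9
   vertex 3.7 0.7 1.4
   vertex 0.2 4.0 2.6
  endloop
 endfacet
 facet normal -0.012 -0.981 0.192
  outer loop
   vertex 3.2 1.0 2.9
   vertex 1.2 1.2 3.8
   vertex 3.7 0.7 1.4
  endloop
 endfacet
 facet normal 0.400 0.478 0.782
  outer loop
   vertex 3.2 1.0 2.9
   vertex 0.2 4.0 2.6
   vertex 1.2 1.2 3.8
  endloop
 endfacet
 facet normal -0.917 -0.360 0.174
  outer loop
   vertex 0.9 1.0 1.8
   vertex 1.2 1.2 3.8
   vertex 0.2 2.3 0.8
  endloop
 endfacet
 facet normal -0.719 -0.623 -0.307
  outer loop
   vertex 0.9 1.0 1.8
   vertex 0.2 2.3 0.8
   vertex 1.8 0.7 0.3
  endloop
 endfacet
 facet normal -0.131 -0.984 0.118
  outer loop
   vertex 0.9 1.0 1.8
   vertex 1.8 0.7 0.3
   vertex 1.2 1.2 3.8
  endloop
 endfacet
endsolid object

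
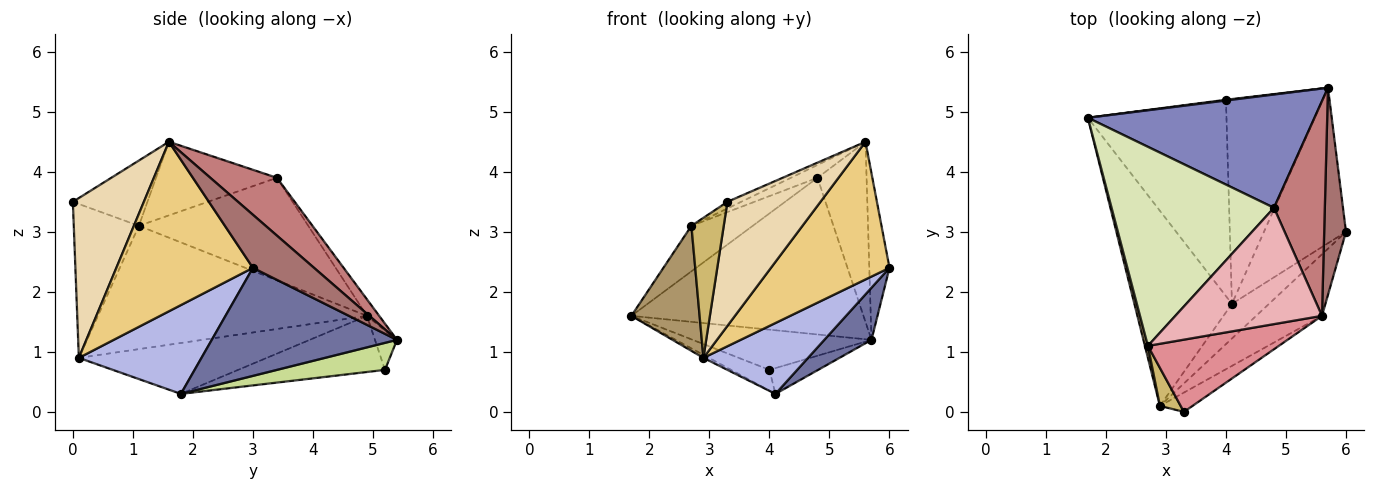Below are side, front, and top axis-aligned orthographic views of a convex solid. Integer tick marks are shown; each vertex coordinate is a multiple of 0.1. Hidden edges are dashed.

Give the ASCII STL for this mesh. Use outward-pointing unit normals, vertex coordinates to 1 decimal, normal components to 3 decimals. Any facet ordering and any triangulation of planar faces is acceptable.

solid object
 facet normal 0.781 -0.199 -0.593
  outer loop
   vertex 5.7 5.4 1.2
   vertex 6.0 3.0 2.4
   vertex 4.1 1.8 0.3
  endloop
 endfacet
 facet normal -0.043 0.810 0.585
  outer loop
   vertex 4.8 3.4 3.9
   vertex 5.7 5.4 1.2
   vertex 1.7 4.9 1.6
  endloop
 endfacet
 facet normal -0.463 0.014 -0.886
  outer loop
   vertex 2.9 0.1 0.9
   vertex 1.7 4.9 1.6
   vertex 4.1 1.8 0.3
  endloop
 endfacet
 facet normal 0.725 -0.619 -0.303
  outer loop
   vertex 2.9 0.1 0.9
   vertex 4.1 1.8 0.3
   vertex 6.0 3.0 2.4
  endloop
 endfacet
 facet normal -0.374 0.098 -0.922
  outer loop
   vertex 4.0 5.2 0.7
   vertex 4.1 1.8 0.3
   vertex 1.7 4.9 1.6
  endloop
 endfacet
 facet normal -0.122 0.992 0.019
  outer loop
   vertex 4.0 5.2 0.7
   vertex 1.7 4.9 1.6
   vertex 5.7 5.4 1.2
  endloop
 endfacet
 facet normal 0.267 0.120 -0.956
  outer loop
   vertex 4.0 5.2 0.7
   vertex 5.7 5.4 1.2
   vertex 4.1 1.8 0.3
  endloop
 endfacet
 facet normal -0.524 0.190 0.830
  outer loop
   vertex 2.7 1.1 3.1
   vertex 4.8 3.4 3.9
   vertex 1.7 4.9 1.6
  endloop
 endfacet
 facet normal -0.969 -0.246 0.024
  outer loop
   vertex 2.7 1.1 3.1
   vertex 1.7 4.9 1.6
   vertex 2.9 0.1 0.9
  endloop
 endfacet
 facet normal -0.889 -0.441 0.120
  outer loop
   vertex 2.7 1.1 3.1
   vertex 2.9 0.1 0.9
   vertex 3.3 0.0 3.5
  endloop
 endfacet
 facet normal 0.725 -0.629 -0.281
  outer loop
   vertex 5.6 1.6 4.5
   vertex 2.9 0.1 0.9
   vertex 6.0 3.0 2.4
  endloop
 endfacet
 facet normal 0.602 -0.789 -0.123
  outer loop
   vertex 5.6 1.6 4.5
   vertex 3.3 0.0 3.5
   vertex 2.9 0.1 0.9
  endloop
 endfacet
 facet normal 0.885 0.292 0.363
  outer loop
   vertex 5.6 1.6 4.5
   vertex 6.0 3.0 2.4
   vertex 5.7 5.4 1.2
  endloop
 endfacet
 facet normal 0.657 0.485 0.578
  outer loop
   vertex 5.6 1.6 4.5
   vertex 5.7 5.4 1.2
   vertex 4.8 3.4 3.9
  endloop
 endfacet
 facet normal -0.445 0.082 0.892
  outer loop
   vertex 5.6 1.6 4.5
   vertex 2.7 1.1 3.1
   vertex 3.3 0.0 3.5
  endloop
 endfacet
 facet normal -0.446 0.098 0.889
  outer loop
   vertex 5.6 1.6 4.5
   vertex 4.8 3.4 3.9
   vertex 2.7 1.1 3.1
  endloop
 endfacet
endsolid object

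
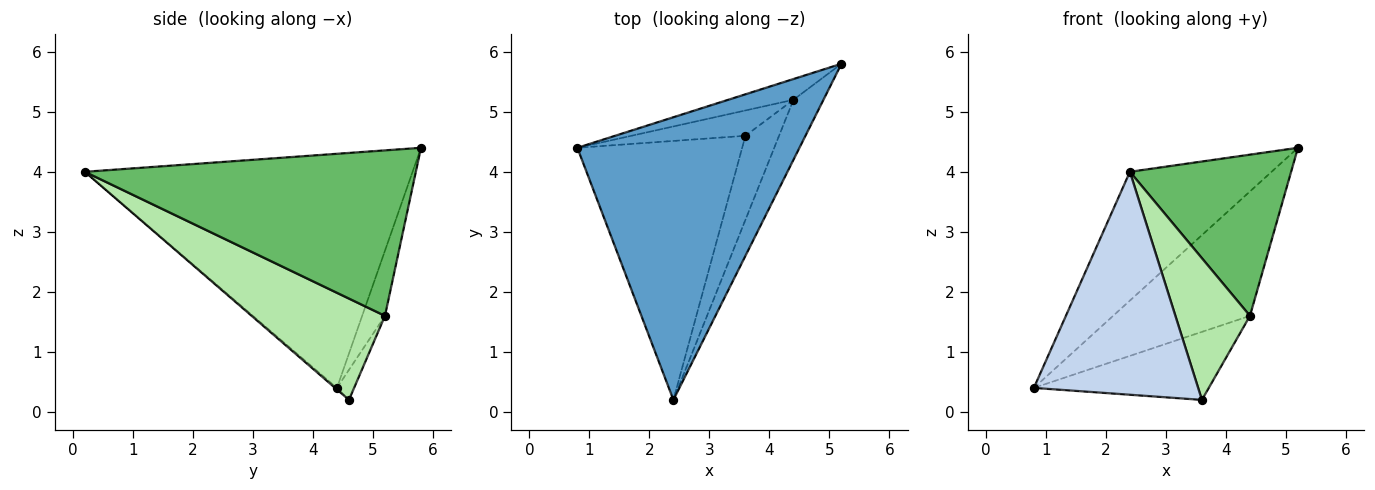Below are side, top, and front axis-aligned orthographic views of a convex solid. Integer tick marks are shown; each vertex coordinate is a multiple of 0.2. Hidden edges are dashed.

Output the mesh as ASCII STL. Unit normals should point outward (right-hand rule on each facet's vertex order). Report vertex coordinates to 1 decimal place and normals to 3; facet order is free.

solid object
 facet normal -0.692 0.299 0.657
  outer loop
   vertex 2.4 0.2 4.0
   vertex 5.2 5.8 4.4
   vertex 0.8 4.4 0.4
  endloop
 endfacet
 facet normal -0.008 -0.652 -0.758
  outer loop
   vertex 3.6 4.6 0.2
   vertex 2.4 0.2 4.0
   vertex 0.8 4.4 0.4
  endloop
 endfacet
 facet normal -0.162 0.973 -0.162
  outer loop
   vertex 4.4 5.2 1.6
   vertex 0.8 4.4 0.4
   vertex 5.2 5.8 4.4
  endloop
 endfacet
 facet normal -0.091 0.933 -0.348
  outer loop
   vertex 4.4 5.2 1.6
   vertex 3.6 4.6 0.2
   vertex 0.8 4.4 0.4
  endloop
 endfacet
 facet normal 0.887 -0.432 -0.161
  outer loop
   vertex 4.4 5.2 1.6
   vertex 5.2 5.8 4.4
   vertex 2.4 0.2 4.0
  endloop
 endfacet
 facet normal 0.838 -0.469 -0.278
  outer loop
   vertex 4.4 5.2 1.6
   vertex 2.4 0.2 4.0
   vertex 3.6 4.6 0.2
  endloop
 endfacet
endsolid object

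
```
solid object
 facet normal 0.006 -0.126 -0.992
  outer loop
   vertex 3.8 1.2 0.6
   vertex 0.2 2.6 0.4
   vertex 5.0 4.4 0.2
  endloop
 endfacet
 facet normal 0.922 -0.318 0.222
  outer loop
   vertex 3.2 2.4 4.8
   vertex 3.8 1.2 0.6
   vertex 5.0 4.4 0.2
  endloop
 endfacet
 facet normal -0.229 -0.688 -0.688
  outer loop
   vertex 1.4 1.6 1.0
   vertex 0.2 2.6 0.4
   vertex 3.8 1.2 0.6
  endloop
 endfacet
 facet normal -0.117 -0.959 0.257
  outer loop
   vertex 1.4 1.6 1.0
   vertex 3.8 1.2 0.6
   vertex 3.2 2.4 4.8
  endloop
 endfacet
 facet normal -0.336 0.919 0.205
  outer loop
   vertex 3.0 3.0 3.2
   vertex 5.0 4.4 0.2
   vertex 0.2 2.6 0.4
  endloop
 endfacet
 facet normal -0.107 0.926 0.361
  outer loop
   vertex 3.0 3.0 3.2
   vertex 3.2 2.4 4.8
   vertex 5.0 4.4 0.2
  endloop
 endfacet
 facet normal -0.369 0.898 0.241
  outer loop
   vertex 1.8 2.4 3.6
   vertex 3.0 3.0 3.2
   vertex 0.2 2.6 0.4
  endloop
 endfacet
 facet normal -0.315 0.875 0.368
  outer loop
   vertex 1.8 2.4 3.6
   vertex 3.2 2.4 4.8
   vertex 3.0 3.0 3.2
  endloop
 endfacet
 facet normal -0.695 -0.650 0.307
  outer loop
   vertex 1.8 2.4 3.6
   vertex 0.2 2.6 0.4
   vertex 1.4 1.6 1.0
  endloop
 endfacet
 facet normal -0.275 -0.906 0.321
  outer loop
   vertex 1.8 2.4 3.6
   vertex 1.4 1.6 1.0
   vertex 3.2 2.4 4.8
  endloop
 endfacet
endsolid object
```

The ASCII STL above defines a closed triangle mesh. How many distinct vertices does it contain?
7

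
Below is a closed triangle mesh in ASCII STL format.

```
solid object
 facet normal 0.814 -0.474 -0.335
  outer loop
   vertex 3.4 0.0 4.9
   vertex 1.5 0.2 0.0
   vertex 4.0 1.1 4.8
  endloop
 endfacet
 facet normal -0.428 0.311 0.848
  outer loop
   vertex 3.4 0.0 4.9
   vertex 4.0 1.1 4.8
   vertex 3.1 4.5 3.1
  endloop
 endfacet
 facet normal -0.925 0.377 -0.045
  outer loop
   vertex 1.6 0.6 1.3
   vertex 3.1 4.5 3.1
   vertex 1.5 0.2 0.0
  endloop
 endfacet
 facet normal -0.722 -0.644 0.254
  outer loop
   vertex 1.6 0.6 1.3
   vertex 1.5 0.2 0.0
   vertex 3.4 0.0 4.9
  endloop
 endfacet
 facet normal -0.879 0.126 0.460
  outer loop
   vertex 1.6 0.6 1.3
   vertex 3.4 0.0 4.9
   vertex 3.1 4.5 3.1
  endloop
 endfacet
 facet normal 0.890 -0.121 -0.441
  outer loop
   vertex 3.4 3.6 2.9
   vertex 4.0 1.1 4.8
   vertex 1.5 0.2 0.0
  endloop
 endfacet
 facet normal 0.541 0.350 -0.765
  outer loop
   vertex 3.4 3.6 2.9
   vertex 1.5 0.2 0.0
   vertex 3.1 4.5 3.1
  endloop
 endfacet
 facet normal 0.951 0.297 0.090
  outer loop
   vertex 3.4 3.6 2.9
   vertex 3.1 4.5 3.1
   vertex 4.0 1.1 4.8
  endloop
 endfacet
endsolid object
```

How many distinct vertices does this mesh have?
6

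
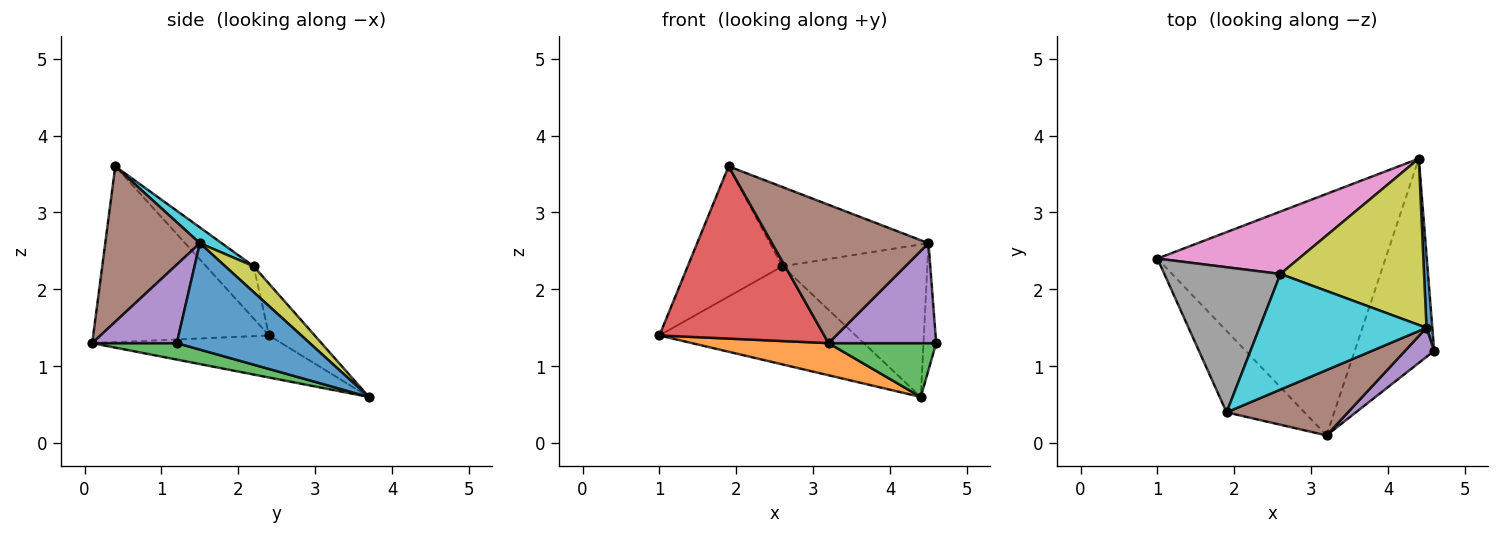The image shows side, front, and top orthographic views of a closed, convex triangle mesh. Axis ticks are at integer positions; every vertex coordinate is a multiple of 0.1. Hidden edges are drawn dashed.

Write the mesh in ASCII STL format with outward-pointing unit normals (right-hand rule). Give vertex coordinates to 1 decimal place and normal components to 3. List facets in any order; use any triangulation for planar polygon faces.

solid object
 facet normal 0.994 0.095 0.055
  outer loop
   vertex 4.5 1.5 2.6
   vertex 4.6 1.2 1.3
   vertex 4.4 3.7 0.6
  endloop
 endfacet
 facet normal -0.180 -0.130 -0.975
  outer loop
   vertex 3.2 0.1 1.3
   vertex 1.0 2.4 1.4
   vertex 4.4 3.7 0.6
  endloop
 endfacet
 facet normal 0.196 -0.250 -0.948
  outer loop
   vertex 3.2 0.1 1.3
   vertex 4.4 3.7 0.6
   vertex 4.6 1.2 1.3
  endloop
 endfacet
 facet normal -0.694 -0.651 -0.308
  outer loop
   vertex 3.2 0.1 1.3
   vertex 1.9 0.4 3.6
   vertex 1.0 2.4 1.4
  endloop
 endfacet
 facet normal 0.602 -0.766 0.223
  outer loop
   vertex 3.2 0.1 1.3
   vertex 4.6 1.2 1.3
   vertex 4.5 1.5 2.6
  endloop
 endfacet
 facet normal 0.480 -0.793 0.375
  outer loop
   vertex 3.2 0.1 1.3
   vertex 4.5 1.5 2.6
   vertex 1.9 0.4 3.6
  endloop
 endfacet
 facet normal -0.193 0.828 0.527
  outer loop
   vertex 2.6 2.2 2.3
   vertex 4.4 3.7 0.6
   vertex 1.0 2.4 1.4
  endloop
 endfacet
 facet normal -0.318 0.633 0.706
  outer loop
   vertex 2.6 2.2 2.3
   vertex 1.0 2.4 1.4
   vertex 1.9 0.4 3.6
  endloop
 endfacet
 facet normal 0.132 0.670 0.731
  outer loop
   vertex 2.6 2.2 2.3
   vertex 4.5 1.5 2.6
   vertex 4.4 3.7 0.6
  endloop
 endfacet
 facet normal 0.078 0.564 0.822
  outer loop
   vertex 2.6 2.2 2.3
   vertex 1.9 0.4 3.6
   vertex 4.5 1.5 2.6
  endloop
 endfacet
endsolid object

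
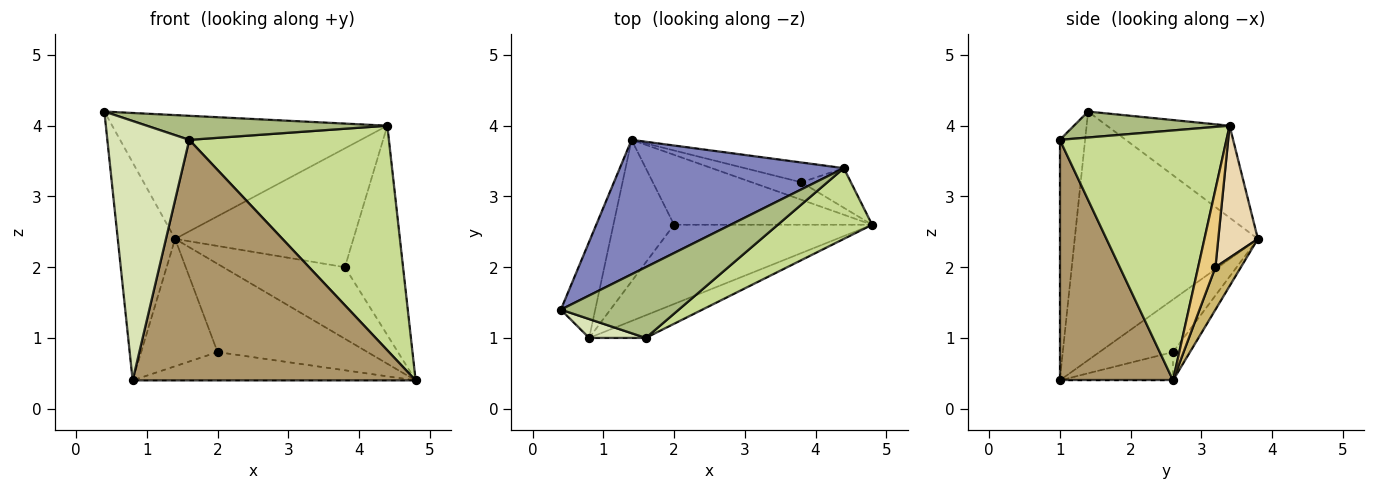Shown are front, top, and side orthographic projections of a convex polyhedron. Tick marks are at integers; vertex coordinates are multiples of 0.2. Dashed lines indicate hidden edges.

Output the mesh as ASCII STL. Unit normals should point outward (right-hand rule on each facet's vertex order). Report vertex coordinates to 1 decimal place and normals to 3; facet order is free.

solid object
 facet normal -0.946 0.296 -0.131
  outer loop
   vertex 0.8 1.0 0.4
   vertex 0.4 1.4 4.2
   vertex 1.4 3.8 2.4
  endloop
 endfacet
 facet normal -0.289 0.649 0.704
  outer loop
   vertex 4.4 3.4 4.0
   vertex 1.4 3.8 2.4
   vertex 0.4 1.4 4.2
  endloop
 endfacet
 facet normal -0.088 0.781 -0.619
  outer loop
   vertex 2.0 2.6 0.8
   vertex 1.4 3.8 2.4
   vertex 4.8 2.6 0.4
  endloop
 endfacet
 facet normal -0.133 0.333 -0.933
  outer loop
   vertex 2.0 2.6 0.8
   vertex 4.8 2.6 0.4
   vertex 0.8 1.0 0.4
  endloop
 endfacet
 facet normal -0.542 0.562 -0.625
  outer loop
   vertex 2.0 2.6 0.8
   vertex 0.8 1.0 0.4
   vertex 1.4 3.8 2.4
  endloop
 endfacet
 facet normal 0.204 -0.315 0.927
  outer loop
   vertex 1.6 1.0 3.8
   vertex 4.4 3.4 4.0
   vertex 0.4 1.4 4.2
  endloop
 endfacet
 facet normal 0.623 -0.746 0.235
  outer loop
   vertex 1.6 1.0 3.8
   vertex 4.8 2.6 0.4
   vertex 4.4 3.4 4.0
  endloop
 endfacet
 facet normal -0.295 -0.953 0.069
  outer loop
   vertex 1.6 1.0 3.8
   vertex 0.4 1.4 4.2
   vertex 0.8 1.0 0.4
  endloop
 endfacet
 facet normal 0.370 -0.925 -0.087
  outer loop
   vertex 1.6 1.0 3.8
   vertex 0.8 1.0 0.4
   vertex 4.8 2.6 0.4
  endloop
 endfacet
 facet normal 0.199 0.952 -0.232
  outer loop
   vertex 3.8 3.2 2.0
   vertex 4.8 2.6 0.4
   vertex 1.4 3.8 2.4
  endloop
 endfacet
 facet normal 0.280 0.943 -0.178
  outer loop
   vertex 3.8 3.2 2.0
   vertex 4.4 3.4 4.0
   vertex 4.8 2.6 0.4
  endloop
 endfacet
 facet normal 0.214 0.964 -0.161
  outer loop
   vertex 3.8 3.2 2.0
   vertex 1.4 3.8 2.4
   vertex 4.4 3.4 4.0
  endloop
 endfacet
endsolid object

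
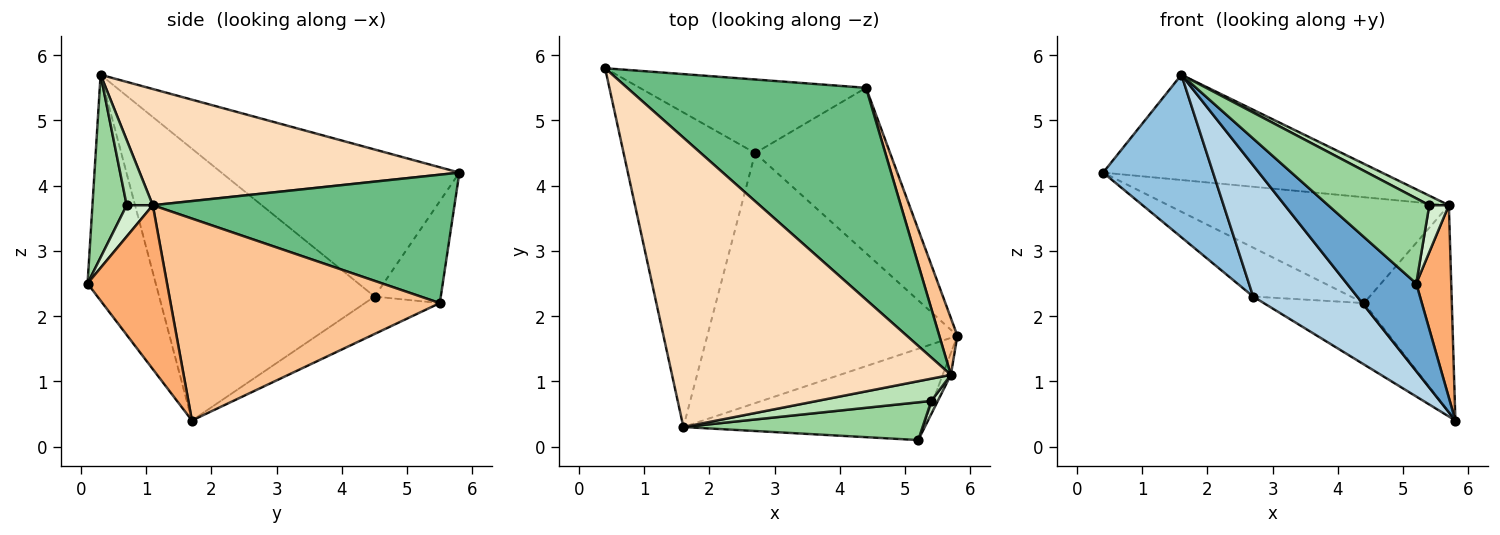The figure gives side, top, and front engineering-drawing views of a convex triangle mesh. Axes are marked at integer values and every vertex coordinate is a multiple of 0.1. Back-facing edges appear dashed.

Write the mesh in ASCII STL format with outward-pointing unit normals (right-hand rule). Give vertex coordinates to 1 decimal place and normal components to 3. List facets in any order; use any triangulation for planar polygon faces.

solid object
 facet normal -0.562 -0.572 -0.597
  outer loop
   vertex 5.2 0.1 2.5
   vertex 1.6 0.3 5.7
   vertex 5.8 1.7 0.4
  endloop
 endfacet
 facet normal -0.705 -0.326 -0.630
  outer loop
   vertex 2.7 4.5 2.3
   vertex 1.6 0.3 5.7
   vertex 0.4 5.8 4.2
  endloop
 endfacet
 facet normal -0.693 -0.335 -0.638
  outer loop
   vertex 2.7 4.5 2.3
   vertex 5.8 1.7 0.4
   vertex 1.6 0.3 5.7
  endloop
 endfacet
 facet normal -0.351 0.519 -0.780
  outer loop
   vertex 2.7 4.5 2.3
   vertex 0.4 5.8 4.2
   vertex 4.4 5.5 2.2
  endloop
 endfacet
 facet normal -0.252 0.337 -0.907
  outer loop
   vertex 2.7 4.5 2.3
   vertex 4.4 5.5 2.2
   vertex 5.8 1.7 0.4
  endloop
 endfacet
 facet normal 0.914 -0.403 -0.045
  outer loop
   vertex 5.7 1.1 3.7
   vertex 5.2 0.1 2.5
   vertex 5.8 1.7 0.4
  endloop
 endfacet
 facet normal 0.947 0.309 0.085
  outer loop
   vertex 5.7 1.1 3.7
   vertex 5.8 1.7 0.4
   vertex 4.4 5.5 2.2
  endloop
 endfacet
 facet normal 0.365 0.318 0.875
  outer loop
   vertex 5.7 1.1 3.7
   vertex 0.4 5.8 4.2
   vertex 1.6 0.3 5.7
  endloop
 endfacet
 facet normal 0.433 0.403 0.806
  outer loop
   vertex 5.7 1.1 3.7
   vertex 4.4 5.5 2.2
   vertex 0.4 5.8 4.2
  endloop
 endfacet
 facet normal 0.296 -0.873 0.387
  outer loop
   vertex 5.4 0.7 3.7
   vertex 1.6 0.3 5.7
   vertex 5.2 0.1 2.5
  endloop
 endfacet
 facet normal 0.465 -0.349 0.814
  outer loop
   vertex 5.4 0.7 3.7
   vertex 5.7 1.1 3.7
   vertex 1.6 0.3 5.7
  endloop
 endfacet
 facet normal 0.789 -0.592 0.164
  outer loop
   vertex 5.4 0.7 3.7
   vertex 5.2 0.1 2.5
   vertex 5.7 1.1 3.7
  endloop
 endfacet
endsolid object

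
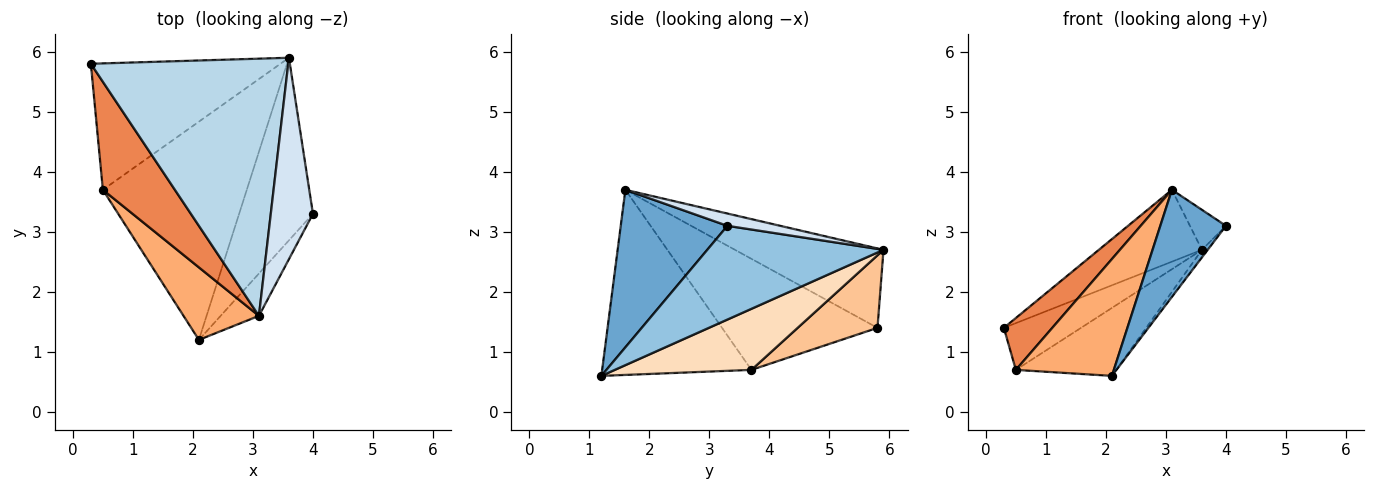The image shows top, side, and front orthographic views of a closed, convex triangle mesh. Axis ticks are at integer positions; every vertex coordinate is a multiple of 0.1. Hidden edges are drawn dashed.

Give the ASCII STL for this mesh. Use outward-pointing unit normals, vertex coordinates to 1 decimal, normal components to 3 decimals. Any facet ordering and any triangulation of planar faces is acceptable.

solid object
 facet normal 0.834 -0.513 -0.203
  outer loop
   vertex 3.1 1.6 3.7
   vertex 2.1 1.2 0.6
   vertex 4.0 3.3 3.1
  endloop
 endfacet
 facet normal 0.785 0.026 -0.618
  outer loop
   vertex 3.6 5.9 2.7
   vertex 4.0 3.3 3.1
   vertex 2.1 1.2 0.6
  endloop
 endfacet
 facet normal -0.361 0.251 0.898
  outer loop
   vertex 3.6 5.9 2.7
   vertex 0.3 5.8 1.4
   vertex 3.1 1.6 3.7
  endloop
 endfacet
 facet normal 0.275 0.187 0.943
  outer loop
   vertex 3.6 5.9 2.7
   vertex 3.1 1.6 3.7
   vertex 4.0 3.3 3.1
  endloop
 endfacet
 facet normal -0.812 -0.253 0.527
  outer loop
   vertex 0.5 3.7 0.7
   vertex 3.1 1.6 3.7
   vertex 0.3 5.8 1.4
  endloop
 endfacet
 facet normal -0.791 -0.519 0.322
  outer loop
   vertex 0.5 3.7 0.7
   vertex 2.1 1.2 0.6
   vertex 3.1 1.6 3.7
  endloop
 endfacet
 facet normal 0.338 0.326 -0.883
  outer loop
   vertex 0.5 3.7 0.7
   vertex 0.3 5.8 1.4
   vertex 3.6 5.9 2.7
  endloop
 endfacet
 facet normal 0.375 0.276 -0.885
  outer loop
   vertex 0.5 3.7 0.7
   vertex 3.6 5.9 2.7
   vertex 2.1 1.2 0.6
  endloop
 endfacet
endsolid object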